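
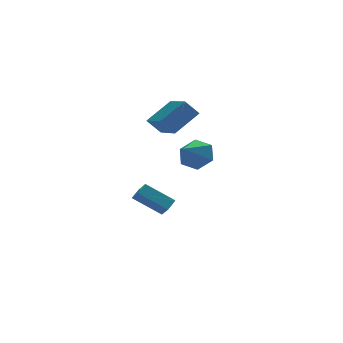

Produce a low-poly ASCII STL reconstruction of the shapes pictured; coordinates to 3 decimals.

solid 
facet normal -0.727 0.383 0.569
outer loop
vertex 1.099 1.598 -1.482
vertex 1.644 2.053 -1.092
vertex 0.984 2.221 -2.048
endloop
endfacet
facet normal -0.674 -0.561 -0.481
outer loop
vertex 2.336 1.507 -3.108
vertex 1.099 1.598 -1.482
vertex 0.984 2.221 -2.048
endloop
endfacet
facet normal -0.727 0.384 0.569
outer loop
vertex 0.984 2.221 -2.048
vertex 1.644 2.053 -1.092
vertex 1.529 2.676 -1.659
endloop
endfacet
facet normal -0.136 0.733 -0.667
outer loop
vertex 1.529 2.676 -1.659
vertex 2.336 1.507 -3.108
vertex 0.984 2.221 -2.048
endloop
endfacet
facet normal 0.135 -0.733 0.666
outer loop
vertex 1.099 1.598 -1.482
vertex 2.996 1.339 -2.152
vertex 1.644 2.053 -1.092
endloop
endfacet
facet normal -0.673 -0.562 -0.481
outer loop
vertex 2.451 0.884 -2.541
vertex 1.099 1.598 -1.482
vertex 2.336 1.507 -3.108
endloop
endfacet
facet normal 0.136 -0.733 0.667
outer loop
vertex 2.451 0.884 -2.541
vertex 2.996 1.339 -2.152
vertex 1.099 1.598 -1.482
endloop
endfacet
facet normal 0.673 0.562 0.481
outer loop
vertex 1.644 2.053 -1.092
vertex 2.996 1.339 -2.152
vertex 1.529 2.676 -1.659
endloop
endfacet
facet normal -0.135 0.733 -0.667
outer loop
vertex 2.881 1.962 -2.718
vertex 2.336 1.507 -3.108
vertex 1.529 2.676 -1.659
endloop
endfacet
facet normal 0.673 0.561 0.481
outer loop
vertex 1.529 2.676 -1.659
vertex 2.996 1.339 -2.152
vertex 2.881 1.962 -2.718
endloop
endfacet
facet normal 0.727 -0.384 -0.569
outer loop
vertex 2.881 1.962 -2.718
vertex 2.451 0.884 -2.541
vertex 2.336 1.507 -3.108
endloop
endfacet
facet normal 0.727 -0.383 -0.570
outer loop
vertex 2.996 1.339 -2.152
vertex 2.451 0.884 -2.541
vertex 2.881 1.962 -2.718
endloop
endfacet
facet normal -0.632 0.211 0.746
outer loop
vertex 3.046 0.052 5.081
vertex 3.005 2.083 4.473
vertex 1.659 -0.297 4.005
endloop
endfacet
facet normal 0.018 -0.958 0.287
outer loop
vertex 2.335 -0.523 3.207
vertex 3.046 0.052 5.081
vertex 1.659 -0.297 4.005
endloop
endfacet
facet normal -0.632 0.211 0.746
outer loop
vertex 1.659 -0.297 4.005
vertex 3.005 2.083 4.473
vertex 1.618 1.733 3.397
endloop
endfacet
facet normal -0.775 -0.196 -0.601
outer loop
vertex 1.618 1.733 3.397
vertex 2.335 -0.523 3.207
vertex 1.659 -0.297 4.005
endloop
endfacet
facet normal 0.775 0.196 0.601
outer loop
vertex 3.046 0.052 5.081
vertex 3.681 1.857 3.675
vertex 3.005 2.083 4.473
endloop
endfacet
facet normal 0.019 -0.958 0.287
outer loop
vertex 3.722 -0.173 4.283
vertex 3.046 0.052 5.081
vertex 2.335 -0.523 3.207
endloop
endfacet
facet normal 0.775 0.196 0.601
outer loop
vertex 3.722 -0.173 4.283
vertex 3.681 1.857 3.675
vertex 3.046 0.052 5.081
endloop
endfacet
facet normal -0.019 0.958 -0.287
outer loop
vertex 3.005 2.083 4.473
vertex 3.681 1.857 3.675
vertex 1.618 1.733 3.397
endloop
endfacet
facet normal -0.775 -0.196 -0.601
outer loop
vertex 2.294 1.508 2.599
vertex 2.335 -0.523 3.207
vertex 1.618 1.733 3.397
endloop
endfacet
facet normal -0.019 0.958 -0.286
outer loop
vertex 1.618 1.733 3.397
vertex 3.681 1.857 3.675
vertex 2.294 1.508 2.599
endloop
endfacet
facet normal 0.632 -0.211 -0.746
outer loop
vertex 2.294 1.508 2.599
vertex 3.722 -0.173 4.283
vertex 2.335 -0.523 3.207
endloop
endfacet
facet normal 0.632 -0.211 -0.746
outer loop
vertex 3.681 1.857 3.675
vertex 3.722 -0.173 4.283
vertex 2.294 1.508 2.599
endloop
endfacet
facet normal 0.620 0.599 -0.507
outer loop
vertex 3.139 -3.718 2.44
vertex 2.568 -2.979 2.614
vertex 3.269 -3.192 3.22
endloop
endfacet
facet normal 0.413 -0.786 0.461
outer loop
vertex 3.139 -3.718 2.44
vertex 3.269 -3.192 3.22
vertex 1.552 -3.961 3.446
endloop
endfacet
facet normal 0.620 0.599 -0.507
outer loop
vertex 3.269 -3.192 3.22
vertex 2.568 -2.979 2.614
vertex 2.698 -2.453 3.395
endloop
endfacet
facet normal 0.173 -0.098 0.980
outer loop
vertex 3.269 -3.192 3.22
vertex 2.698 -2.453 3.395
vertex 1.552 -3.961 3.446
endloop
endfacet
facet normal 0.621 0.599 -0.506
outer loop
vertex 2.698 -2.453 3.395
vertex 2.568 -2.979 2.614
vertex 1.998 -2.24 2.789
endloop
endfacet
facet normal -0.518 0.419 0.746
outer loop
vertex 2.698 -2.453 3.395
vertex 1.998 -2.24 2.789
vertex 1.552 -3.961 3.446
endloop
endfacet
facet normal 0.620 0.598 -0.507
outer loop
vertex 1.998 -2.24 2.789
vertex 2.568 -2.979 2.614
vertex 1.868 -2.766 2.009
endloop
endfacet
facet normal -0.969 0.249 -0.006
outer loop
vertex 1.998 -2.24 2.789
vertex 1.868 -2.766 2.009
vertex 1.552 -3.961 3.446
endloop
endfacet
facet normal 0.620 0.599 -0.507
outer loop
vertex 1.868 -2.766 2.009
vertex 2.568 -2.979 2.614
vertex 2.439 -3.505 1.834
endloop
endfacet
facet normal -0.729 -0.439 -0.525
outer loop
vertex 1.868 -2.766 2.009
vertex 2.439 -3.505 1.834
vertex 1.552 -3.961 3.446
endloop
endfacet
facet normal 0.621 0.599 -0.506
outer loop
vertex 2.439 -3.505 1.834
vertex 2.568 -2.979 2.614
vertex 3.139 -3.718 2.44
endloop
endfacet
facet normal -0.038 -0.956 -0.292
outer loop
vertex 2.439 -3.505 1.834
vertex 3.139 -3.718 2.44
vertex 1.552 -3.961 3.446
endloop
endfacet

endsolid


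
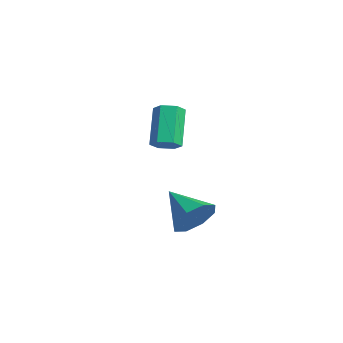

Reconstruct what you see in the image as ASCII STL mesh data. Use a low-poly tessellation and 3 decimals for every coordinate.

solid 
facet normal 0.884 0.117 -0.453
outer loop
vertex 2.395 0.838 1.174
vertex 1.952 1.489 0.478
vertex 2.416 1.605 1.413
endloop
endfacet
facet normal 0.006 -0.298 0.955
outer loop
vertex 2.395 0.838 1.174
vertex 2.416 1.605 1.413
vertex 0.308 1.271 1.322
endloop
endfacet
facet normal 0.884 0.118 -0.453
outer loop
vertex 2.416 1.605 1.413
vertex 1.952 1.489 0.478
vertex 2.165 2.304 1.105
endloop
endfacet
facet normal -0.099 0.371 0.923
outer loop
vertex 2.416 1.605 1.413
vertex 2.165 2.304 1.105
vertex 0.308 1.271 1.322
endloop
endfacet
facet normal 0.884 0.117 -0.453
outer loop
vertex 2.165 2.304 1.105
vertex 1.952 1.489 0.478
vertex 1.79 2.525 0.43
endloop
endfacet
facet normal -0.385 0.792 0.473
outer loop
vertex 2.165 2.304 1.105
vertex 1.79 2.525 0.43
vertex 0.308 1.271 1.322
endloop
endfacet
facet normal 0.883 0.117 -0.454
outer loop
vertex 1.79 2.525 0.43
vertex 1.952 1.489 0.478
vertex 1.509 2.139 -0.217
endloop
endfacet
facet normal -0.685 0.717 -0.130
outer loop
vertex 1.79 2.525 0.43
vertex 1.509 2.139 -0.217
vertex 0.308 1.271 1.322
endloop
endfacet
facet normal 0.883 0.117 -0.454
outer loop
vertex 1.509 2.139 -0.217
vertex 1.952 1.489 0.478
vertex 1.488 1.372 -0.456
endloop
endfacet
facet normal -0.823 0.189 -0.535
outer loop
vertex 1.509 2.139 -0.217
vertex 1.488 1.372 -0.456
vertex 0.308 1.271 1.322
endloop
endfacet
facet normal 0.884 0.116 -0.454
outer loop
vertex 1.488 1.372 -0.456
vertex 1.952 1.489 0.478
vertex 1.738 0.673 -0.148
endloop
endfacet
facet normal -0.719 -0.479 -0.504
outer loop
vertex 1.488 1.372 -0.456
vertex 1.738 0.673 -0.148
vertex 0.308 1.271 1.322
endloop
endfacet
facet normal 0.883 0.117 -0.454
outer loop
vertex 1.738 0.673 -0.148
vertex 1.952 1.489 0.478
vertex 2.114 0.452 0.527
endloop
endfacet
facet normal -0.432 -0.900 -0.054
outer loop
vertex 1.738 0.673 -0.148
vertex 2.114 0.452 0.527
vertex 0.308 1.271 1.322
endloop
endfacet
facet normal 0.884 0.117 -0.453
outer loop
vertex 2.114 0.452 0.527
vertex 1.952 1.489 0.478
vertex 2.395 0.838 1.174
endloop
endfacet
facet normal -0.132 -0.825 0.550
outer loop
vertex 2.114 0.452 0.527
vertex 2.395 0.838 1.174
vertex 0.308 1.271 1.322
endloop
endfacet
facet normal 0.532 -0.403 -0.744
outer loop
vertex -2.234 3.013 2.586
vertex -2.804 2.977 2.198
vertex -2.406 3.541 2.177
endloop
endfacet
facet normal 0.808 0.502 0.308
outer loop
vertex -2.234 3.013 2.586
vertex -2.406 3.541 2.177
vertex -3.327 3.839 4.111
endloop
endfacet
facet normal 0.808 0.502 0.308
outer loop
vertex -3.327 3.839 4.111
vertex -2.406 3.541 2.177
vertex -3.499 4.367 3.701
endloop
endfacet
facet normal -0.534 0.403 0.743
outer loop
vertex -3.327 3.839 4.111
vertex -3.499 4.367 3.701
vertex -3.896 3.803 3.722
endloop
endfacet
facet normal 0.533 -0.404 -0.744
outer loop
vertex -2.406 3.541 2.177
vertex -2.804 2.977 2.198
vertex -2.976 3.505 1.788
endloop
endfacet
facet normal 0.188 0.914 -0.360
outer loop
vertex -2.406 3.541 2.177
vertex -2.976 3.505 1.788
vertex -3.499 4.367 3.701
endloop
endfacet
facet normal 0.188 0.914 -0.360
outer loop
vertex -3.499 4.367 3.701
vertex -2.976 3.505 1.788
vertex -4.069 4.331 3.313
endloop
endfacet
facet normal -0.532 0.402 0.745
outer loop
vertex -3.499 4.367 3.701
vertex -4.069 4.331 3.313
vertex -3.896 3.803 3.722
endloop
endfacet
facet normal 0.534 -0.403 -0.743
outer loop
vertex -2.976 3.505 1.788
vertex -2.804 2.977 2.198
vertex -3.373 2.941 1.809
endloop
endfacet
facet normal -0.620 0.412 -0.668
outer loop
vertex -2.976 3.505 1.788
vertex -3.373 2.941 1.809
vertex -4.069 4.331 3.313
endloop
endfacet
facet normal -0.620 0.412 -0.668
outer loop
vertex -4.069 4.331 3.313
vertex -3.373 2.941 1.809
vertex -4.466 3.767 3.334
endloop
endfacet
facet normal -0.532 0.402 0.745
outer loop
vertex -4.069 4.331 3.313
vertex -4.466 3.767 3.334
vertex -3.896 3.803 3.722
endloop
endfacet
facet normal 0.534 -0.403 -0.743
outer loop
vertex -3.373 2.941 1.809
vertex -2.804 2.977 2.198
vertex -3.201 2.413 2.219
endloop
endfacet
facet normal -0.808 -0.502 -0.307
outer loop
vertex -3.373 2.941 1.809
vertex -3.201 2.413 2.219
vertex -4.466 3.767 3.334
endloop
endfacet
facet normal -0.808 -0.502 -0.308
outer loop
vertex -4.466 3.767 3.334
vertex -3.201 2.413 2.219
vertex -4.294 3.239 3.743
endloop
endfacet
facet normal -0.532 0.403 0.744
outer loop
vertex -4.466 3.767 3.334
vertex -4.294 3.239 3.743
vertex -3.896 3.803 3.722
endloop
endfacet
facet normal 0.532 -0.402 -0.745
outer loop
vertex -3.201 2.413 2.219
vertex -2.804 2.977 2.198
vertex -2.631 2.449 2.607
endloop
endfacet
facet normal -0.188 -0.914 0.361
outer loop
vertex -3.201 2.413 2.219
vertex -2.631 2.449 2.607
vertex -4.294 3.239 3.743
endloop
endfacet
facet normal -0.188 -0.914 0.360
outer loop
vertex -4.294 3.239 3.743
vertex -2.631 2.449 2.607
vertex -3.724 3.275 4.132
endloop
endfacet
facet normal -0.533 0.404 0.744
outer loop
vertex -4.294 3.239 3.743
vertex -3.724 3.275 4.132
vertex -3.896 3.803 3.722
endloop
endfacet
facet normal 0.532 -0.402 -0.745
outer loop
vertex -2.631 2.449 2.607
vertex -2.804 2.977 2.198
vertex -2.234 3.013 2.586
endloop
endfacet
facet normal 0.620 -0.412 0.668
outer loop
vertex -2.631 2.449 2.607
vertex -2.234 3.013 2.586
vertex -3.724 3.275 4.132
endloop
endfacet
facet normal 0.620 -0.412 0.668
outer loop
vertex -3.724 3.275 4.132
vertex -2.234 3.013 2.586
vertex -3.327 3.839 4.111
endloop
endfacet
facet normal -0.534 0.403 0.743
outer loop
vertex -3.724 3.275 4.132
vertex -3.327 3.839 4.111
vertex -3.896 3.803 3.722
endloop
endfacet

endsolid


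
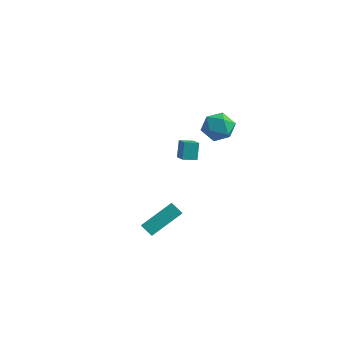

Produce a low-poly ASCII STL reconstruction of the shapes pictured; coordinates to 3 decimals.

solid 
facet normal -0.970 -0.100 0.223
outer loop
vertex -2.431 3.289 1.224
vertex -2.379 2.275 0.995
vertex -2.189 2.6 1.966
endloop
endfacet
facet normal -0.672 0.420 0.610
outer loop
vertex -2.431 3.289 1.224
vertex -2.189 2.6 1.966
vertex -1.676 3.504 1.908
endloop
endfacet
facet normal -0.400 0.903 0.158
outer loop
vertex -2.431 3.289 1.224
vertex -1.676 3.504 1.908
vertex -1.548 3.737 0.902
endloop
endfacet
facet normal -0.530 0.680 -0.507
outer loop
vertex -2.431 3.289 1.224
vertex -1.548 3.737 0.902
vertex -1.983 2.978 0.338
endloop
endfacet
facet normal -0.882 0.060 -0.467
outer loop
vertex -2.431 3.289 1.224
vertex -1.983 2.978 0.338
vertex -2.379 2.275 0.995
endloop
endfacet
facet normal -0.132 0.138 0.982
outer loop
vertex -1.676 3.504 1.908
vertex -2.189 2.6 1.966
vertex -1.157 2.622 2.102
endloop
endfacet
facet normal -0.614 -0.704 0.356
outer loop
vertex -2.189 2.6 1.966
vertex -2.379 2.275 0.995
vertex -1.592 1.863 1.538
endloop
endfacet
facet normal -0.472 -0.445 -0.761
outer loop
vertex -2.379 2.275 0.995
vertex -1.983 2.978 0.338
vertex -1.464 2.096 0.532
endloop
endfacet
facet normal 0.097 0.557 -0.825
outer loop
vertex -1.983 2.978 0.338
vertex -1.548 3.737 0.902
vertex -0.951 3.0 0.474
endloop
endfacet
facet normal 0.307 0.918 0.252
outer loop
vertex -1.548 3.737 0.902
vertex -1.676 3.504 1.908
vertex -0.761 3.325 1.445
endloop
endfacet
facet normal 0.530 -0.680 0.507
outer loop
vertex -0.709 2.311 1.216
vertex -1.157 2.622 2.102
vertex -1.592 1.863 1.538
endloop
endfacet
facet normal 0.400 -0.903 -0.158
outer loop
vertex -0.709 2.311 1.216
vertex -1.592 1.863 1.538
vertex -1.464 2.096 0.532
endloop
endfacet
facet normal 0.672 -0.420 -0.610
outer loop
vertex -0.709 2.311 1.216
vertex -1.464 2.096 0.532
vertex -0.951 3.0 0.474
endloop
endfacet
facet normal 0.970 0.100 -0.223
outer loop
vertex -0.709 2.311 1.216
vertex -0.951 3.0 0.474
vertex -0.761 3.325 1.445
endloop
endfacet
facet normal 0.882 -0.060 0.467
outer loop
vertex -0.709 2.311 1.216
vertex -0.761 3.325 1.445
vertex -1.157 2.622 2.102
endloop
endfacet
facet normal -0.097 -0.557 0.825
outer loop
vertex -1.592 1.863 1.538
vertex -1.157 2.622 2.102
vertex -2.189 2.6 1.966
endloop
endfacet
facet normal -0.307 -0.918 -0.252
outer loop
vertex -1.464 2.096 0.532
vertex -1.592 1.863 1.538
vertex -2.379 2.275 0.995
endloop
endfacet
facet normal 0.132 -0.138 -0.982
outer loop
vertex -0.951 3.0 0.474
vertex -1.464 2.096 0.532
vertex -1.983 2.978 0.338
endloop
endfacet
facet normal 0.614 0.704 -0.356
outer loop
vertex -0.761 3.325 1.445
vertex -0.951 3.0 0.474
vertex -1.548 3.737 0.902
endloop
endfacet
facet normal 0.472 0.445 0.761
outer loop
vertex -1.157 2.622 2.102
vertex -0.761 3.325 1.445
vertex -1.676 3.504 1.908
endloop
endfacet
facet normal -0.812 0.097 0.575
outer loop
vertex -2.288 -4.439 -2.169
vertex -1.354 -2.823 -1.122
vertex -2.745 -3.673 -2.943
endloop
endfacet
facet normal -0.437 -0.755 -0.489
outer loop
vertex -2.046 -3.757 -3.438
vertex -2.288 -4.439 -2.169
vertex -2.745 -3.673 -2.943
endloop
endfacet
facet normal -0.812 0.098 0.575
outer loop
vertex -2.745 -3.673 -2.943
vertex -1.354 -2.823 -1.122
vertex -1.81 -2.058 -1.896
endloop
endfacet
facet normal -0.386 0.649 -0.656
outer loop
vertex -1.81 -2.058 -1.896
vertex -2.046 -3.757 -3.438
vertex -2.745 -3.673 -2.943
endloop
endfacet
facet normal 0.387 -0.648 0.656
outer loop
vertex -2.288 -4.439 -2.169
vertex -0.655 -2.907 -1.617
vertex -1.354 -2.823 -1.122
endloop
endfacet
facet normal -0.437 -0.755 -0.489
outer loop
vertex -1.59 -4.522 -2.664
vertex -2.288 -4.439 -2.169
vertex -2.046 -3.757 -3.438
endloop
endfacet
facet normal 0.387 -0.649 0.655
outer loop
vertex -1.59 -4.522 -2.664
vertex -0.655 -2.907 -1.617
vertex -2.288 -4.439 -2.169
endloop
endfacet
facet normal 0.437 0.755 0.489
outer loop
vertex -1.354 -2.823 -1.122
vertex -0.655 -2.907 -1.617
vertex -1.81 -2.058 -1.896
endloop
endfacet
facet normal -0.388 0.648 -0.655
outer loop
vertex -1.112 -2.141 -2.391
vertex -2.046 -3.757 -3.438
vertex -1.81 -2.058 -1.896
endloop
endfacet
facet normal 0.437 0.755 0.489
outer loop
vertex -1.81 -2.058 -1.896
vertex -0.655 -2.907 -1.617
vertex -1.112 -2.141 -2.391
endloop
endfacet
facet normal 0.813 -0.097 -0.575
outer loop
vertex -1.112 -2.141 -2.391
vertex -1.59 -4.522 -2.664
vertex -2.046 -3.757 -3.438
endloop
endfacet
facet normal 0.812 -0.097 -0.575
outer loop
vertex -0.655 -2.907 -1.617
vertex -1.59 -4.522 -2.664
vertex -1.112 -2.141 -2.391
endloop
endfacet
facet normal -0.710 -0.664 0.233
outer loop
vertex -4.017 3.428 -1.458
vertex -4.675 3.982 -1.884
vertex -3.83 2.873 -2.471
endloop
endfacet
facet normal 0.686 -0.577 0.443
outer loop
vertex -3.205 3.458 -2.676
vertex -4.017 3.428 -1.458
vertex -3.83 2.873 -2.471
endloop
endfacet
facet normal -0.711 -0.664 0.232
outer loop
vertex -3.83 2.873 -2.471
vertex -4.675 3.982 -1.884
vertex -4.488 3.428 -2.897
endloop
endfacet
facet normal 0.160 -0.474 -0.866
outer loop
vertex -4.488 3.428 -2.897
vertex -3.205 3.458 -2.676
vertex -3.83 2.873 -2.471
endloop
endfacet
facet normal -0.161 0.475 0.865
outer loop
vertex -4.017 3.428 -1.458
vertex -4.05 4.567 -2.089
vertex -4.675 3.982 -1.884
endloop
endfacet
facet normal 0.685 -0.578 0.443
outer loop
vertex -3.392 4.012 -1.663
vertex -4.017 3.428 -1.458
vertex -3.205 3.458 -2.676
endloop
endfacet
facet normal -0.160 0.475 0.865
outer loop
vertex -3.392 4.012 -1.663
vertex -4.05 4.567 -2.089
vertex -4.017 3.428 -1.458
endloop
endfacet
facet normal -0.686 0.578 -0.443
outer loop
vertex -4.675 3.982 -1.884
vertex -4.05 4.567 -2.089
vertex -4.488 3.428 -2.897
endloop
endfacet
facet normal 0.160 -0.475 -0.865
outer loop
vertex -3.863 4.012 -3.102
vertex -3.205 3.458 -2.676
vertex -4.488 3.428 -2.897
endloop
endfacet
facet normal -0.685 0.578 -0.443
outer loop
vertex -4.488 3.428 -2.897
vertex -4.05 4.567 -2.089
vertex -3.863 4.012 -3.102
endloop
endfacet
facet normal 0.710 0.665 -0.232
outer loop
vertex -3.863 4.012 -3.102
vertex -3.392 4.012 -1.663
vertex -3.205 3.458 -2.676
endloop
endfacet
facet normal 0.711 0.664 -0.233
outer loop
vertex -4.05 4.567 -2.089
vertex -3.392 4.012 -1.663
vertex -3.863 4.012 -3.102
endloop
endfacet

endsolid


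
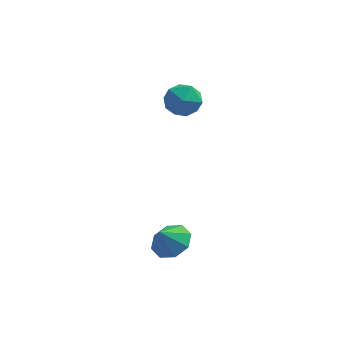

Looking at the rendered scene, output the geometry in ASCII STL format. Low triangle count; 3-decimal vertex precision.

solid 
facet normal -0.788 0.408 0.461
outer loop
vertex 1.761 3.862 2.18
vertex 2.059 3.46 3.044
vertex 2.376 4.37 2.781
endloop
endfacet
facet normal -0.581 0.809 -0.090
outer loop
vertex 1.761 3.862 2.18
vertex 2.376 4.37 2.781
vertex 2.53 4.371 1.794
endloop
endfacet
facet normal -0.611 0.407 -0.679
outer loop
vertex 1.761 3.862 2.18
vertex 2.53 4.371 1.794
vertex 2.308 3.46 1.447
endloop
endfacet
facet normal -0.837 -0.242 -0.492
outer loop
vertex 1.761 3.862 2.18
vertex 2.308 3.46 1.447
vertex 2.017 2.898 2.219
endloop
endfacet
facet normal -0.946 -0.243 0.213
outer loop
vertex 1.761 3.862 2.18
vertex 2.017 2.898 2.219
vertex 2.059 3.46 3.044
endloop
endfacet
facet normal 0.101 0.995 0.017
outer loop
vertex 2.53 4.371 1.794
vertex 2.376 4.37 2.781
vertex 3.303 4.282 2.421
endloop
endfacet
facet normal -0.236 0.345 0.908
outer loop
vertex 2.376 4.37 2.781
vertex 2.059 3.46 3.044
vertex 3.012 3.72 3.193
endloop
endfacet
facet normal -0.493 -0.707 0.507
outer loop
vertex 2.059 3.46 3.044
vertex 2.017 2.898 2.219
vertex 2.79 2.809 2.846
endloop
endfacet
facet normal -0.313 -0.708 -0.633
outer loop
vertex 2.017 2.898 2.219
vertex 2.308 3.46 1.447
vertex 2.944 2.81 1.859
endloop
endfacet
facet normal 0.053 0.344 -0.937
outer loop
vertex 2.308 3.46 1.447
vertex 2.53 4.371 1.794
vertex 3.261 3.72 1.596
endloop
endfacet
facet normal 0.837 0.242 0.492
outer loop
vertex 3.559 3.318 2.46
vertex 3.303 4.282 2.421
vertex 3.012 3.72 3.193
endloop
endfacet
facet normal 0.611 -0.407 0.679
outer loop
vertex 3.559 3.318 2.46
vertex 3.012 3.72 3.193
vertex 2.79 2.809 2.846
endloop
endfacet
facet normal 0.581 -0.809 0.090
outer loop
vertex 3.559 3.318 2.46
vertex 2.79 2.809 2.846
vertex 2.944 2.81 1.859
endloop
endfacet
facet normal 0.788 -0.408 -0.461
outer loop
vertex 3.559 3.318 2.46
vertex 2.944 2.81 1.859
vertex 3.261 3.72 1.596
endloop
endfacet
facet normal 0.946 0.243 -0.213
outer loop
vertex 3.559 3.318 2.46
vertex 3.261 3.72 1.596
vertex 3.303 4.282 2.421
endloop
endfacet
facet normal 0.313 0.708 0.633
outer loop
vertex 3.012 3.72 3.193
vertex 3.303 4.282 2.421
vertex 2.376 4.37 2.781
endloop
endfacet
facet normal -0.053 -0.344 0.937
outer loop
vertex 2.79 2.809 2.846
vertex 3.012 3.72 3.193
vertex 2.059 3.46 3.044
endloop
endfacet
facet normal -0.101 -0.995 -0.017
outer loop
vertex 2.944 2.81 1.859
vertex 2.79 2.809 2.846
vertex 2.017 2.898 2.219
endloop
endfacet
facet normal 0.236 -0.345 -0.908
outer loop
vertex 3.261 3.72 1.596
vertex 2.944 2.81 1.859
vertex 2.308 3.46 1.447
endloop
endfacet
facet normal 0.493 0.707 -0.507
outer loop
vertex 3.303 4.282 2.421
vertex 3.261 3.72 1.596
vertex 2.53 4.371 1.794
endloop
endfacet
facet normal 0.372 0.404 -0.836
outer loop
vertex 3.93 -1.712 -2.225
vertex 3.113 -1.89 -2.675
vertex 3.457 -1.163 -2.17
endloop
endfacet
facet normal 0.282 0.148 0.948
outer loop
vertex 3.93 -1.712 -2.225
vertex 3.457 -1.163 -2.17
vertex 2.707 -2.33 -1.765
endloop
endfacet
facet normal 0.373 0.404 -0.835
outer loop
vertex 3.457 -1.163 -2.17
vertex 3.113 -1.89 -2.675
vertex 2.783 -1.039 -2.411
endloop
endfacet
facet normal -0.227 0.446 0.865
outer loop
vertex 3.457 -1.163 -2.17
vertex 2.783 -1.039 -2.411
vertex 2.707 -2.33 -1.765
endloop
endfacet
facet normal 0.373 0.404 -0.835
outer loop
vertex 2.783 -1.039 -2.411
vertex 3.113 -1.89 -2.675
vertex 2.302 -1.414 -2.807
endloop
endfacet
facet normal -0.741 0.335 0.582
outer loop
vertex 2.783 -1.039 -2.411
vertex 2.302 -1.414 -2.807
vertex 2.707 -2.33 -1.765
endloop
endfacet
facet normal 0.373 0.404 -0.835
outer loop
vertex 2.302 -1.414 -2.807
vertex 3.113 -1.89 -2.675
vertex 2.296 -2.068 -3.126
endloop
endfacet
facet normal -0.956 -0.121 0.266
outer loop
vertex 2.302 -1.414 -2.807
vertex 2.296 -2.068 -3.126
vertex 2.707 -2.33 -1.765
endloop
endfacet
facet normal 0.373 0.404 -0.835
outer loop
vertex 2.296 -2.068 -3.126
vertex 3.113 -1.89 -2.675
vertex 2.769 -2.617 -3.18
endloop
endfacet
facet normal -0.749 -0.655 0.100
outer loop
vertex 2.296 -2.068 -3.126
vertex 2.769 -2.617 -3.18
vertex 2.707 -2.33 -1.765
endloop
endfacet
facet normal 0.373 0.404 -0.835
outer loop
vertex 2.769 -2.617 -3.18
vertex 3.113 -1.89 -2.675
vertex 3.443 -2.741 -2.939
endloop
endfacet
facet normal -0.241 -0.953 0.183
outer loop
vertex 2.769 -2.617 -3.18
vertex 3.443 -2.741 -2.939
vertex 2.707 -2.33 -1.765
endloop
endfacet
facet normal 0.372 0.404 -0.836
outer loop
vertex 3.443 -2.741 -2.939
vertex 3.113 -1.89 -2.675
vertex 3.925 -2.366 -2.543
endloop
endfacet
facet normal 0.273 -0.842 0.466
outer loop
vertex 3.443 -2.741 -2.939
vertex 3.925 -2.366 -2.543
vertex 2.707 -2.33 -1.765
endloop
endfacet
facet normal 0.372 0.404 -0.836
outer loop
vertex 3.925 -2.366 -2.543
vertex 3.113 -1.89 -2.675
vertex 3.93 -1.712 -2.225
endloop
endfacet
facet normal 0.489 -0.384 0.783
outer loop
vertex 3.925 -2.366 -2.543
vertex 3.93 -1.712 -2.225
vertex 2.707 -2.33 -1.765
endloop
endfacet

endsolid


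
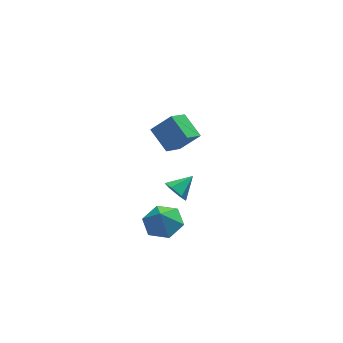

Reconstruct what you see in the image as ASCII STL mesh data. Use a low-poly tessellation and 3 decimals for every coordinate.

solid 
facet normal -0.828 -0.356 -0.434
outer loop
vertex -0.672 -4.525 1.624
vertex -1.063 -4.051 1.981
vertex -0.8 -3.885 1.343
endloop
endfacet
facet normal 0.844 -0.065 -0.532
outer loop
vertex -0.672 -4.525 1.624
vertex -0.8 -3.885 1.343
vertex -0.037 -3.609 2.519
endloop
endfacet
facet normal -0.827 -0.357 -0.434
outer loop
vertex -0.8 -3.885 1.343
vertex -1.063 -4.051 1.981
vertex -1.191 -3.412 1.699
endloop
endfacet
facet normal 0.466 0.745 -0.477
outer loop
vertex -0.8 -3.885 1.343
vertex -1.191 -3.412 1.699
vertex -0.037 -3.609 2.519
endloop
endfacet
facet normal -0.827 -0.357 -0.434
outer loop
vertex -1.191 -3.412 1.699
vertex -1.063 -4.051 1.981
vertex -1.454 -3.578 2.337
endloop
endfacet
facet normal -0.011 0.969 0.248
outer loop
vertex -1.191 -3.412 1.699
vertex -1.454 -3.578 2.337
vertex -0.037 -3.609 2.519
endloop
endfacet
facet normal -0.827 -0.357 -0.434
outer loop
vertex -1.454 -3.578 2.337
vertex -1.063 -4.051 1.981
vertex -1.326 -4.217 2.619
endloop
endfacet
facet normal -0.109 0.383 0.917
outer loop
vertex -1.454 -3.578 2.337
vertex -1.326 -4.217 2.619
vertex -0.037 -3.609 2.519
endloop
endfacet
facet normal -0.827 -0.357 -0.434
outer loop
vertex -1.326 -4.217 2.619
vertex -1.063 -4.051 1.981
vertex -0.935 -4.69 2.263
endloop
endfacet
facet normal 0.269 -0.428 0.863
outer loop
vertex -1.326 -4.217 2.619
vertex -0.935 -4.69 2.263
vertex -0.037 -3.609 2.519
endloop
endfacet
facet normal -0.828 -0.357 -0.433
outer loop
vertex -0.935 -4.69 2.263
vertex -1.063 -4.051 1.981
vertex -0.672 -4.525 1.624
endloop
endfacet
facet normal 0.745 -0.652 0.138
outer loop
vertex -0.935 -4.69 2.263
vertex -0.672 -4.525 1.624
vertex -0.037 -3.609 2.519
endloop
endfacet
facet normal -0.594 -0.536 0.600
outer loop
vertex 0.79 2.754 0.946
vertex -0.301 2.889 -0.015
vertex 1.259 1.428 0.226
endloop
endfacet
facet normal 0.747 -0.093 0.658
outer loop
vertex 2.281 2.351 -0.805
vertex 0.79 2.754 0.946
vertex 1.259 1.428 0.226
endloop
endfacet
facet normal -0.595 -0.536 0.599
outer loop
vertex 1.259 1.428 0.226
vertex -0.301 2.889 -0.015
vertex 0.168 1.564 -0.735
endloop
endfacet
facet normal 0.297 -0.839 -0.456
outer loop
vertex 0.168 1.564 -0.735
vertex 2.281 2.351 -0.805
vertex 1.259 1.428 0.226
endloop
endfacet
facet normal -0.298 0.839 0.456
outer loop
vertex 0.79 2.754 0.946
vertex 0.721 3.812 -1.046
vertex -0.301 2.889 -0.015
endloop
endfacet
facet normal 0.747 -0.093 0.658
outer loop
vertex 1.812 3.676 -0.085
vertex 0.79 2.754 0.946
vertex 2.281 2.351 -0.805
endloop
endfacet
facet normal -0.297 0.839 0.456
outer loop
vertex 1.812 3.676 -0.085
vertex 0.721 3.812 -1.046
vertex 0.79 2.754 0.946
endloop
endfacet
facet normal -0.747 0.093 -0.658
outer loop
vertex -0.301 2.889 -0.015
vertex 0.721 3.812 -1.046
vertex 0.168 1.564 -0.735
endloop
endfacet
facet normal 0.297 -0.839 -0.456
outer loop
vertex 1.19 2.486 -1.766
vertex 2.281 2.351 -0.805
vertex 0.168 1.564 -0.735
endloop
endfacet
facet normal -0.747 0.093 -0.658
outer loop
vertex 0.168 1.564 -0.735
vertex 0.721 3.812 -1.046
vertex 1.19 2.486 -1.766
endloop
endfacet
facet normal 0.594 0.536 -0.599
outer loop
vertex 1.19 2.486 -1.766
vertex 1.812 3.676 -0.085
vertex 2.281 2.351 -0.805
endloop
endfacet
facet normal 0.595 0.536 -0.599
outer loop
vertex 0.721 3.812 -1.046
vertex 1.812 3.676 -0.085
vertex 1.19 2.486 -1.766
endloop
endfacet
facet normal 0.196 0.227 -0.954
outer loop
vertex -0.264 -2.933 -2.319
vertex -1.192 -2.365 -2.375
vertex -0.27 -1.873 -2.068
endloop
endfacet
facet normal 0.617 -0.178 0.767
outer loop
vertex -0.264 -2.933 -2.319
vertex -0.27 -1.873 -2.068
vertex -1.408 -2.615 -1.325
endloop
endfacet
facet normal 0.196 0.227 -0.954
outer loop
vertex -0.27 -1.873 -2.068
vertex -1.192 -2.365 -2.375
vertex -1.198 -1.305 -2.124
endloop
endfacet
facet normal 0.241 0.477 0.845
outer loop
vertex -0.27 -1.873 -2.068
vertex -1.198 -1.305 -2.124
vertex -1.408 -2.615 -1.325
endloop
endfacet
facet normal 0.195 0.227 -0.954
outer loop
vertex -1.198 -1.305 -2.124
vertex -1.192 -2.365 -2.375
vertex -2.121 -1.797 -2.43
endloop
endfacet
facet normal -0.503 0.507 0.700
outer loop
vertex -1.198 -1.305 -2.124
vertex -2.121 -1.797 -2.43
vertex -1.408 -2.615 -1.325
endloop
endfacet
facet normal 0.195 0.227 -0.954
outer loop
vertex -2.121 -1.797 -2.43
vertex -1.192 -2.365 -2.375
vertex -2.115 -2.858 -2.681
endloop
endfacet
facet normal -0.872 -0.117 0.476
outer loop
vertex -2.121 -1.797 -2.43
vertex -2.115 -2.858 -2.681
vertex -1.408 -2.615 -1.325
endloop
endfacet
facet normal 0.195 0.227 -0.954
outer loop
vertex -2.115 -2.858 -2.681
vertex -1.192 -2.365 -2.375
vertex -1.186 -3.426 -2.626
endloop
endfacet
facet normal -0.496 -0.772 0.397
outer loop
vertex -2.115 -2.858 -2.681
vertex -1.186 -3.426 -2.626
vertex -1.408 -2.615 -1.325
endloop
endfacet
facet normal 0.196 0.227 -0.954
outer loop
vertex -1.186 -3.426 -2.626
vertex -1.192 -2.365 -2.375
vertex -0.264 -2.933 -2.319
endloop
endfacet
facet normal 0.248 -0.802 0.543
outer loop
vertex -1.186 -3.426 -2.626
vertex -0.264 -2.933 -2.319
vertex -1.408 -2.615 -1.325
endloop
endfacet

endsolid


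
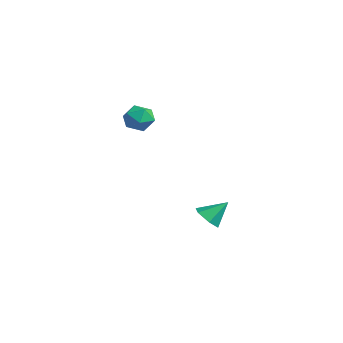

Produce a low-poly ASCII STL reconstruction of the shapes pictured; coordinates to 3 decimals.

solid 
facet normal 0.080 -0.325 0.942
outer loop
vertex -0.224 0.494 4.113
vertex -1.023 0.364 4.136
vertex -0.524 -0.224 3.891
endloop
endfacet
facet normal 0.677 -0.460 0.574
outer loop
vertex -0.224 0.494 4.113
vertex -0.524 -0.224 3.891
vertex 0.072 0.116 3.461
endloop
endfacet
facet normal 0.930 0.161 0.329
outer loop
vertex -0.224 0.494 4.113
vertex 0.072 0.116 3.461
vertex -0.059 0.915 3.441
endloop
endfacet
facet normal 0.490 0.680 0.546
outer loop
vertex -0.224 0.494 4.113
vertex -0.059 0.915 3.441
vertex -0.736 1.068 3.858
endloop
endfacet
facet normal -0.035 0.379 0.925
outer loop
vertex -0.224 0.494 4.113
vertex -0.736 1.068 3.858
vertex -1.023 0.364 4.136
endloop
endfacet
facet normal 0.503 -0.864 0.013
outer loop
vertex 0.072 0.116 3.461
vertex -0.524 -0.224 3.891
vertex -0.544 -0.248 3.082
endloop
endfacet
facet normal -0.462 -0.645 0.609
outer loop
vertex -0.524 -0.224 3.891
vertex -1.023 0.364 4.136
vertex -1.221 -0.095 3.499
endloop
endfacet
facet normal -0.648 0.493 0.580
outer loop
vertex -1.023 0.364 4.136
vertex -0.736 1.068 3.858
vertex -1.352 0.704 3.479
endloop
endfacet
facet normal 0.200 0.979 -0.034
outer loop
vertex -0.736 1.068 3.858
vertex -0.059 0.915 3.441
vertex -0.756 1.044 3.049
endloop
endfacet
facet normal 0.912 0.140 -0.384
outer loop
vertex -0.059 0.915 3.441
vertex 0.072 0.116 3.461
vertex -0.257 0.456 2.804
endloop
endfacet
facet normal -0.490 -0.680 -0.546
outer loop
vertex -1.056 0.326 2.827
vertex -0.544 -0.248 3.082
vertex -1.221 -0.095 3.499
endloop
endfacet
facet normal -0.930 -0.161 -0.329
outer loop
vertex -1.056 0.326 2.827
vertex -1.221 -0.095 3.499
vertex -1.352 0.704 3.479
endloop
endfacet
facet normal -0.677 0.460 -0.574
outer loop
vertex -1.056 0.326 2.827
vertex -1.352 0.704 3.479
vertex -0.756 1.044 3.049
endloop
endfacet
facet normal -0.080 0.325 -0.942
outer loop
vertex -1.056 0.326 2.827
vertex -0.756 1.044 3.049
vertex -0.257 0.456 2.804
endloop
endfacet
facet normal 0.035 -0.379 -0.925
outer loop
vertex -1.056 0.326 2.827
vertex -0.257 0.456 2.804
vertex -0.544 -0.248 3.082
endloop
endfacet
facet normal -0.200 -0.979 0.034
outer loop
vertex -1.221 -0.095 3.499
vertex -0.544 -0.248 3.082
vertex -0.524 -0.224 3.891
endloop
endfacet
facet normal -0.912 -0.140 0.384
outer loop
vertex -1.352 0.704 3.479
vertex -1.221 -0.095 3.499
vertex -1.023 0.364 4.136
endloop
endfacet
facet normal -0.503 0.864 -0.013
outer loop
vertex -0.756 1.044 3.049
vertex -1.352 0.704 3.479
vertex -0.736 1.068 3.858
endloop
endfacet
facet normal 0.462 0.645 -0.609
outer loop
vertex -0.257 0.456 2.804
vertex -0.756 1.044 3.049
vertex -0.059 0.915 3.441
endloop
endfacet
facet normal 0.648 -0.493 -0.580
outer loop
vertex -0.544 -0.248 3.082
vertex -0.257 0.456 2.804
vertex 0.072 0.116 3.461
endloop
endfacet
facet normal -0.198 -0.702 -0.684
outer loop
vertex 1.054 3.033 -2.766
vertex 0.338 3.283 -2.815
vertex 0.873 3.574 -3.269
endloop
endfacet
facet normal 0.940 0.339 0.027
outer loop
vertex 1.054 3.033 -2.766
vertex 0.873 3.574 -3.269
vertex 0.602 4.217 -1.905
endloop
endfacet
facet normal -0.199 -0.702 -0.684
outer loop
vertex 0.873 3.574 -3.269
vertex 0.338 3.283 -2.815
vertex 0.157 3.824 -3.317
endloop
endfacet
facet normal 0.330 0.878 -0.348
outer loop
vertex 0.873 3.574 -3.269
vertex 0.157 3.824 -3.317
vertex 0.602 4.217 -1.905
endloop
endfacet
facet normal -0.199 -0.702 -0.684
outer loop
vertex 0.157 3.824 -3.317
vertex 0.338 3.283 -2.815
vertex -0.378 3.533 -2.863
endloop
endfacet
facet normal -0.523 0.849 -0.072
outer loop
vertex 0.157 3.824 -3.317
vertex -0.378 3.533 -2.863
vertex 0.602 4.217 -1.905
endloop
endfacet
facet normal -0.199 -0.702 -0.684
outer loop
vertex -0.378 3.533 -2.863
vertex 0.338 3.283 -2.815
vertex -0.198 2.993 -2.361
endloop
endfacet
facet normal -0.764 0.284 0.579
outer loop
vertex -0.378 3.533 -2.863
vertex -0.198 2.993 -2.361
vertex 0.602 4.217 -1.905
endloop
endfacet
facet normal -0.199 -0.702 -0.684
outer loop
vertex -0.198 2.993 -2.361
vertex 0.338 3.283 -2.815
vertex 0.518 2.742 -2.312
endloop
endfacet
facet normal -0.155 -0.255 0.955
outer loop
vertex -0.198 2.993 -2.361
vertex 0.518 2.742 -2.312
vertex 0.602 4.217 -1.905
endloop
endfacet
facet normal -0.198 -0.702 -0.684
outer loop
vertex 0.518 2.742 -2.312
vertex 0.338 3.283 -2.815
vertex 1.054 3.033 -2.766
endloop
endfacet
facet normal 0.698 -0.227 0.679
outer loop
vertex 0.518 2.742 -2.312
vertex 1.054 3.033 -2.766
vertex 0.602 4.217 -1.905
endloop
endfacet

endsolid


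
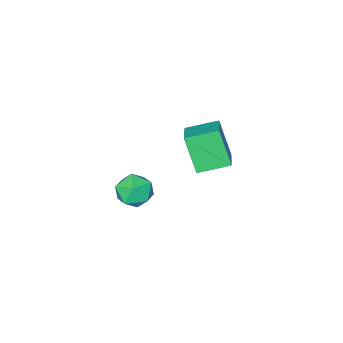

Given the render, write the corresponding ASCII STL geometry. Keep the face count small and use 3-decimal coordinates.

solid 
facet normal -0.599 -0.705 -0.380
outer loop
vertex -1.409 -0.445 1.884
vertex -2.714 0.433 2.312
vertex -1.369 0.501 0.066
endloop
endfacet
facet normal 0.800 -0.539 -0.263
outer loop
vertex -0.326 1.727 0.728
vertex -1.409 -0.445 1.884
vertex -1.369 0.501 0.066
endloop
endfacet
facet normal -0.600 -0.704 -0.380
outer loop
vertex -1.369 0.501 0.066
vertex -2.714 0.433 2.312
vertex -2.673 1.38 0.494
endloop
endfacet
facet normal 0.020 0.462 -0.887
outer loop
vertex -2.673 1.38 0.494
vertex -0.326 1.727 0.728
vertex -1.369 0.501 0.066
endloop
endfacet
facet normal -0.020 -0.462 0.887
outer loop
vertex -1.409 -0.445 1.884
vertex -1.671 1.659 2.974
vertex -2.714 0.433 2.312
endloop
endfacet
facet normal 0.800 -0.539 -0.263
outer loop
vertex -0.367 0.78 2.546
vertex -1.409 -0.445 1.884
vertex -0.326 1.727 0.728
endloop
endfacet
facet normal -0.020 -0.462 0.887
outer loop
vertex -0.367 0.78 2.546
vertex -1.671 1.659 2.974
vertex -1.409 -0.445 1.884
endloop
endfacet
facet normal -0.800 0.539 0.263
outer loop
vertex -2.714 0.433 2.312
vertex -1.671 1.659 2.974
vertex -2.673 1.38 0.494
endloop
endfacet
facet normal 0.020 0.462 -0.887
outer loop
vertex -1.631 2.605 1.156
vertex -0.326 1.727 0.728
vertex -2.673 1.38 0.494
endloop
endfacet
facet normal -0.800 0.539 0.263
outer loop
vertex -2.673 1.38 0.494
vertex -1.671 1.659 2.974
vertex -1.631 2.605 1.156
endloop
endfacet
facet normal 0.599 0.705 0.381
outer loop
vertex -1.631 2.605 1.156
vertex -0.367 0.78 2.546
vertex -0.326 1.727 0.728
endloop
endfacet
facet normal 0.600 0.704 0.380
outer loop
vertex -1.671 1.659 2.974
vertex -0.367 0.78 2.546
vertex -1.631 2.605 1.156
endloop
endfacet
facet normal -0.582 0.812 0.044
outer loop
vertex -0.31 -1.863 -3.935
vertex -1.14 -2.439 -4.296
vertex -0.957 -2.365 -3.242
endloop
endfacet
facet normal -0.071 0.838 0.541
outer loop
vertex -0.31 -1.863 -3.935
vertex -0.957 -2.365 -3.242
vertex 0.105 -2.374 -3.089
endloop
endfacet
facet normal 0.561 0.801 0.209
outer loop
vertex -0.31 -1.863 -3.935
vertex 0.105 -2.374 -3.089
vertex 0.577 -2.454 -4.048
endloop
endfacet
facet normal 0.438 0.752 -0.492
outer loop
vertex -0.31 -1.863 -3.935
vertex 0.577 -2.454 -4.048
vertex -0.192 -2.494 -4.794
endloop
endfacet
facet normal -0.268 0.759 -0.594
outer loop
vertex -0.31 -1.863 -3.935
vertex -0.192 -2.494 -4.794
vertex -1.14 -2.439 -4.296
endloop
endfacet
facet normal -0.135 0.262 0.956
outer loop
vertex 0.105 -2.374 -3.089
vertex -0.957 -2.365 -3.242
vertex -0.468 -3.266 -2.926
endloop
endfacet
facet normal -0.964 0.217 0.152
outer loop
vertex -0.957 -2.365 -3.242
vertex -1.14 -2.439 -4.296
vertex -1.237 -3.306 -3.672
endloop
endfacet
facet normal -0.455 0.131 -0.881
outer loop
vertex -1.14 -2.439 -4.296
vertex -0.192 -2.494 -4.794
vertex -0.765 -3.386 -4.631
endloop
endfacet
facet normal 0.688 0.122 -0.716
outer loop
vertex -0.192 -2.494 -4.794
vertex 0.577 -2.454 -4.048
vertex 0.297 -3.395 -4.478
endloop
endfacet
facet normal 0.885 0.202 0.419
outer loop
vertex 0.577 -2.454 -4.048
vertex 0.105 -2.374 -3.089
vertex 0.48 -3.321 -3.424
endloop
endfacet
facet normal -0.438 -0.752 0.492
outer loop
vertex -0.35 -3.897 -3.785
vertex -0.468 -3.266 -2.926
vertex -1.237 -3.306 -3.672
endloop
endfacet
facet normal -0.561 -0.801 -0.209
outer loop
vertex -0.35 -3.897 -3.785
vertex -1.237 -3.306 -3.672
vertex -0.765 -3.386 -4.631
endloop
endfacet
facet normal 0.071 -0.838 -0.541
outer loop
vertex -0.35 -3.897 -3.785
vertex -0.765 -3.386 -4.631
vertex 0.297 -3.395 -4.478
endloop
endfacet
facet normal 0.582 -0.812 -0.044
outer loop
vertex -0.35 -3.897 -3.785
vertex 0.297 -3.395 -4.478
vertex 0.48 -3.321 -3.424
endloop
endfacet
facet normal 0.268 -0.759 0.594
outer loop
vertex -0.35 -3.897 -3.785
vertex 0.48 -3.321 -3.424
vertex -0.468 -3.266 -2.926
endloop
endfacet
facet normal -0.688 -0.122 0.716
outer loop
vertex -1.237 -3.306 -3.672
vertex -0.468 -3.266 -2.926
vertex -0.957 -2.365 -3.242
endloop
endfacet
facet normal -0.885 -0.202 -0.419
outer loop
vertex -0.765 -3.386 -4.631
vertex -1.237 -3.306 -3.672
vertex -1.14 -2.439 -4.296
endloop
endfacet
facet normal 0.135 -0.262 -0.956
outer loop
vertex 0.297 -3.395 -4.478
vertex -0.765 -3.386 -4.631
vertex -0.192 -2.494 -4.794
endloop
endfacet
facet normal 0.964 -0.217 -0.152
outer loop
vertex 0.48 -3.321 -3.424
vertex 0.297 -3.395 -4.478
vertex 0.577 -2.454 -4.048
endloop
endfacet
facet normal 0.455 -0.131 0.881
outer loop
vertex -0.468 -3.266 -2.926
vertex 0.48 -3.321 -3.424
vertex 0.105 -2.374 -3.089
endloop
endfacet

endsolid


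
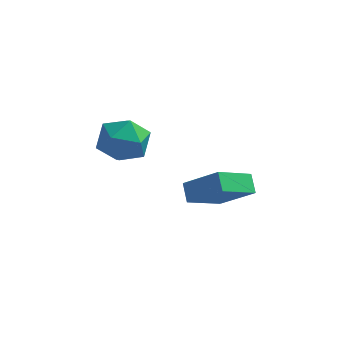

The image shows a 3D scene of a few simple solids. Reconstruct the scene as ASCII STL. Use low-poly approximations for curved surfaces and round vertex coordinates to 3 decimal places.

solid 
facet normal -0.768 0.153 -0.621
outer loop
vertex 0.367 -2.621 2.547
vertex 1.361 -1.306 1.642
vertex 0.699 -3.263 1.978
endloop
endfacet
facet normal -0.528 -0.700 0.481
outer loop
vertex 2.159 -3.554 3.158
vertex 0.367 -2.621 2.547
vertex 0.699 -3.263 1.978
endloop
endfacet
facet normal -0.769 0.154 -0.621
outer loop
vertex 0.699 -3.263 1.978
vertex 1.361 -1.306 1.642
vertex 1.692 -1.948 1.073
endloop
endfacet
facet normal 0.361 -0.698 -0.619
outer loop
vertex 1.692 -1.948 1.073
vertex 2.159 -3.554 3.158
vertex 0.699 -3.263 1.978
endloop
endfacet
facet normal -0.361 0.698 0.618
outer loop
vertex 0.367 -2.621 2.547
vertex 2.821 -1.597 2.822
vertex 1.361 -1.306 1.642
endloop
endfacet
facet normal -0.528 -0.699 0.482
outer loop
vertex 1.828 -2.912 3.727
vertex 0.367 -2.621 2.547
vertex 2.159 -3.554 3.158
endloop
endfacet
facet normal -0.361 0.698 0.619
outer loop
vertex 1.828 -2.912 3.727
vertex 2.821 -1.597 2.822
vertex 0.367 -2.621 2.547
endloop
endfacet
facet normal 0.528 0.699 -0.481
outer loop
vertex 1.361 -1.306 1.642
vertex 2.821 -1.597 2.822
vertex 1.692 -1.948 1.073
endloop
endfacet
facet normal 0.361 -0.698 -0.619
outer loop
vertex 3.153 -2.239 2.253
vertex 2.159 -3.554 3.158
vertex 1.692 -1.948 1.073
endloop
endfacet
facet normal 0.528 0.700 -0.481
outer loop
vertex 1.692 -1.948 1.073
vertex 2.821 -1.597 2.822
vertex 3.153 -2.239 2.253
endloop
endfacet
facet normal 0.769 -0.154 0.621
outer loop
vertex 3.153 -2.239 2.253
vertex 1.828 -2.912 3.727
vertex 2.159 -3.554 3.158
endloop
endfacet
facet normal 0.769 -0.153 0.621
outer loop
vertex 2.821 -1.597 2.822
vertex 1.828 -2.912 3.727
vertex 3.153 -2.239 2.253
endloop
endfacet
facet normal -0.288 0.513 0.809
outer loop
vertex -2.564 -0.181 3.947
vertex -3.304 -1.074 4.25
vertex -2.174 -1.07 4.65
endloop
endfacet
facet normal 0.386 0.670 0.634
outer loop
vertex -2.564 -0.181 3.947
vertex -2.174 -1.07 4.65
vertex -1.473 -0.646 3.775
endloop
endfacet
facet normal 0.387 0.921 -0.035
outer loop
vertex -2.564 -0.181 3.947
vertex -1.473 -0.646 3.775
vertex -2.17 -0.389 2.834
endloop
endfacet
facet normal -0.285 0.919 -0.273
outer loop
vertex -2.564 -0.181 3.947
vertex -2.17 -0.389 2.834
vertex -3.302 -0.653 3.128
endloop
endfacet
facet normal -0.703 0.667 0.249
outer loop
vertex -2.564 -0.181 3.947
vertex -3.302 -0.653 3.128
vertex -3.304 -1.074 4.25
endloop
endfacet
facet normal 0.763 0.065 0.643
outer loop
vertex -1.473 -0.646 3.775
vertex -2.174 -1.07 4.65
vertex -1.538 -1.827 3.972
endloop
endfacet
facet normal -0.327 -0.189 0.926
outer loop
vertex -2.174 -1.07 4.65
vertex -3.304 -1.074 4.25
vertex -2.67 -2.091 4.266
endloop
endfacet
facet normal -0.998 0.058 0.020
outer loop
vertex -3.304 -1.074 4.25
vertex -3.302 -0.653 3.128
vertex -3.367 -1.834 3.325
endloop
endfacet
facet normal -0.323 0.467 -0.824
outer loop
vertex -3.302 -0.653 3.128
vertex -2.17 -0.389 2.834
vertex -2.666 -1.41 2.45
endloop
endfacet
facet normal 0.766 0.470 -0.439
outer loop
vertex -2.17 -0.389 2.834
vertex -1.473 -0.646 3.775
vertex -1.536 -1.406 2.85
endloop
endfacet
facet normal 0.285 -0.919 0.273
outer loop
vertex -2.276 -2.299 3.153
vertex -1.538 -1.827 3.972
vertex -2.67 -2.091 4.266
endloop
endfacet
facet normal -0.387 -0.921 0.035
outer loop
vertex -2.276 -2.299 3.153
vertex -2.67 -2.091 4.266
vertex -3.367 -1.834 3.325
endloop
endfacet
facet normal -0.386 -0.670 -0.634
outer loop
vertex -2.276 -2.299 3.153
vertex -3.367 -1.834 3.325
vertex -2.666 -1.41 2.45
endloop
endfacet
facet normal 0.288 -0.513 -0.809
outer loop
vertex -2.276 -2.299 3.153
vertex -2.666 -1.41 2.45
vertex -1.536 -1.406 2.85
endloop
endfacet
facet normal 0.703 -0.667 -0.249
outer loop
vertex -2.276 -2.299 3.153
vertex -1.536 -1.406 2.85
vertex -1.538 -1.827 3.972
endloop
endfacet
facet normal 0.323 -0.467 0.824
outer loop
vertex -2.67 -2.091 4.266
vertex -1.538 -1.827 3.972
vertex -2.174 -1.07 4.65
endloop
endfacet
facet normal -0.766 -0.470 0.439
outer loop
vertex -3.367 -1.834 3.325
vertex -2.67 -2.091 4.266
vertex -3.304 -1.074 4.25
endloop
endfacet
facet normal -0.763 -0.065 -0.643
outer loop
vertex -2.666 -1.41 2.45
vertex -3.367 -1.834 3.325
vertex -3.302 -0.653 3.128
endloop
endfacet
facet normal 0.327 0.189 -0.926
outer loop
vertex -1.536 -1.406 2.85
vertex -2.666 -1.41 2.45
vertex -2.17 -0.389 2.834
endloop
endfacet
facet normal 0.998 -0.058 -0.020
outer loop
vertex -1.538 -1.827 3.972
vertex -1.536 -1.406 2.85
vertex -1.473 -0.646 3.775
endloop
endfacet

endsolid


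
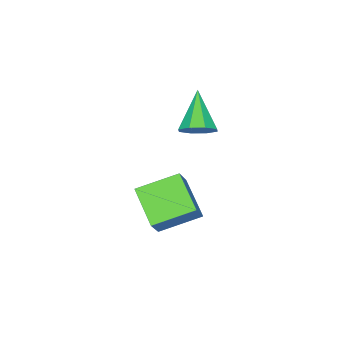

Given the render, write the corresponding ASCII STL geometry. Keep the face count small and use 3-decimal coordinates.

solid 
facet normal -0.717 0.597 0.360
outer loop
vertex 2.174 2.995 -3.423
vertex 2.94 3.293 -2.39
vertex 2.899 4.443 -4.378
endloop
endfacet
facet normal -0.580 -0.226 -0.783
outer loop
vertex 4.24 3.327 -5.05
vertex 2.174 2.995 -3.423
vertex 2.899 4.443 -4.378
endloop
endfacet
facet normal -0.717 0.597 0.360
outer loop
vertex 2.899 4.443 -4.378
vertex 2.94 3.293 -2.39
vertex 3.665 4.741 -3.345
endloop
endfacet
facet normal 0.386 0.770 -0.508
outer loop
vertex 3.665 4.741 -3.345
vertex 4.24 3.327 -5.05
vertex 2.899 4.443 -4.378
endloop
endfacet
facet normal -0.386 -0.770 0.508
outer loop
vertex 2.174 2.995 -3.423
vertex 4.281 2.177 -3.062
vertex 2.94 3.293 -2.39
endloop
endfacet
facet normal -0.580 -0.226 -0.783
outer loop
vertex 3.515 1.879 -4.095
vertex 2.174 2.995 -3.423
vertex 4.24 3.327 -5.05
endloop
endfacet
facet normal -0.386 -0.770 0.508
outer loop
vertex 3.515 1.879 -4.095
vertex 4.281 2.177 -3.062
vertex 2.174 2.995 -3.423
endloop
endfacet
facet normal 0.580 0.226 0.783
outer loop
vertex 2.94 3.293 -2.39
vertex 4.281 2.177 -3.062
vertex 3.665 4.741 -3.345
endloop
endfacet
facet normal 0.386 0.770 -0.508
outer loop
vertex 5.006 3.625 -4.017
vertex 4.24 3.327 -5.05
vertex 3.665 4.741 -3.345
endloop
endfacet
facet normal 0.580 0.226 0.783
outer loop
vertex 3.665 4.741 -3.345
vertex 4.281 2.177 -3.062
vertex 5.006 3.625 -4.017
endloop
endfacet
facet normal 0.717 -0.597 -0.360
outer loop
vertex 5.006 3.625 -4.017
vertex 3.515 1.879 -4.095
vertex 4.24 3.327 -5.05
endloop
endfacet
facet normal 0.717 -0.597 -0.360
outer loop
vertex 4.281 2.177 -3.062
vertex 3.515 1.879 -4.095
vertex 5.006 3.625 -4.017
endloop
endfacet
facet normal 0.561 0.474 -0.678
outer loop
vertex 2.978 3.798 0.553
vertex 2.389 3.745 0.029
vertex 2.604 4.273 0.576
endloop
endfacet
facet normal 0.315 0.203 0.927
outer loop
vertex 2.978 3.798 0.553
vertex 2.604 4.273 0.576
vertex 1.311 2.835 1.331
endloop
endfacet
facet normal 0.562 0.473 -0.678
outer loop
vertex 2.604 4.273 0.576
vertex 2.389 3.745 0.029
vertex 2.105 4.439 0.278
endloop
endfacet
facet normal -0.244 0.614 0.751
outer loop
vertex 2.604 4.273 0.576
vertex 2.105 4.439 0.278
vertex 1.311 2.835 1.331
endloop
endfacet
facet normal 0.562 0.473 -0.678
outer loop
vertex 2.105 4.439 0.278
vertex 2.389 3.745 0.029
vertex 1.772 4.198 -0.166
endloop
endfacet
facet normal -0.777 0.566 0.276
outer loop
vertex 2.105 4.439 0.278
vertex 1.772 4.198 -0.166
vertex 1.311 2.835 1.331
endloop
endfacet
facet normal 0.562 0.474 -0.678
outer loop
vertex 1.772 4.198 -0.166
vertex 2.389 3.745 0.029
vertex 1.801 3.692 -0.496
endloop
endfacet
facet normal -0.972 0.088 -0.220
outer loop
vertex 1.772 4.198 -0.166
vertex 1.801 3.692 -0.496
vertex 1.311 2.835 1.331
endloop
endfacet
facet normal 0.563 0.473 -0.678
outer loop
vertex 1.801 3.692 -0.496
vertex 2.389 3.745 0.029
vertex 2.174 3.217 -0.518
endloop
endfacet
facet normal -0.714 -0.540 -0.445
outer loop
vertex 1.801 3.692 -0.496
vertex 2.174 3.217 -0.518
vertex 1.311 2.835 1.331
endloop
endfacet
facet normal 0.562 0.474 -0.678
outer loop
vertex 2.174 3.217 -0.518
vertex 2.389 3.745 0.029
vertex 2.674 3.051 -0.22
endloop
endfacet
facet normal -0.155 -0.951 -0.269
outer loop
vertex 2.174 3.217 -0.518
vertex 2.674 3.051 -0.22
vertex 1.311 2.835 1.331
endloop
endfacet
facet normal 0.561 0.474 -0.678
outer loop
vertex 2.674 3.051 -0.22
vertex 2.389 3.745 0.029
vertex 3.007 3.292 0.224
endloop
endfacet
facet normal 0.378 -0.903 0.206
outer loop
vertex 2.674 3.051 -0.22
vertex 3.007 3.292 0.224
vertex 1.311 2.835 1.331
endloop
endfacet
facet normal 0.561 0.474 -0.679
outer loop
vertex 3.007 3.292 0.224
vertex 2.389 3.745 0.029
vertex 2.978 3.798 0.553
endloop
endfacet
facet normal 0.572 -0.424 0.702
outer loop
vertex 3.007 3.292 0.224
vertex 2.978 3.798 0.553
vertex 1.311 2.835 1.331
endloop
endfacet

endsolid


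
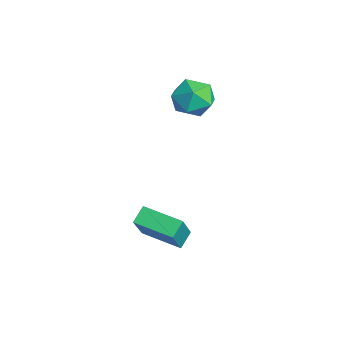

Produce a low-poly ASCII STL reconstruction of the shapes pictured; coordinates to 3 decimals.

solid 
facet normal -0.892 -0.127 0.434
outer loop
vertex -2.234 0.542 0.418
vertex -2.199 -0.413 0.21
vertex -1.835 -0.083 1.055
endloop
endfacet
facet normal -0.535 0.411 0.738
outer loop
vertex -2.234 0.542 0.418
vertex -1.835 -0.083 1.055
vertex -1.408 0.781 0.884
endloop
endfacet
facet normal -0.389 0.892 0.232
outer loop
vertex -2.234 0.542 0.418
vertex -1.408 0.781 0.884
vertex -1.509 0.984 -0.067
endloop
endfacet
facet normal -0.654 0.651 -0.384
outer loop
vertex -2.234 0.542 0.418
vertex -1.509 0.984 -0.067
vertex -1.998 0.247 -0.484
endloop
endfacet
facet normal -0.966 0.021 -0.260
outer loop
vertex -2.234 0.542 0.418
vertex -1.998 0.247 -0.484
vertex -2.199 -0.413 0.21
endloop
endfacet
facet normal 0.083 0.154 0.985
outer loop
vertex -1.408 0.781 0.884
vertex -1.835 -0.083 1.055
vertex -0.862 -0.027 0.964
endloop
endfacet
facet normal -0.493 -0.717 0.492
outer loop
vertex -1.835 -0.083 1.055
vertex -2.199 -0.413 0.21
vertex -1.351 -0.764 0.547
endloop
endfacet
facet normal -0.613 -0.476 -0.631
outer loop
vertex -2.199 -0.413 0.21
vertex -1.998 0.247 -0.484
vertex -1.452 -0.561 -0.404
endloop
endfacet
facet normal -0.109 0.543 -0.832
outer loop
vertex -1.998 0.247 -0.484
vertex -1.509 0.984 -0.067
vertex -1.025 0.303 -0.575
endloop
endfacet
facet normal 0.320 0.933 0.165
outer loop
vertex -1.509 0.984 -0.067
vertex -1.408 0.781 0.884
vertex -0.661 0.633 0.27
endloop
endfacet
facet normal 0.654 -0.651 0.384
outer loop
vertex -0.626 -0.322 0.062
vertex -0.862 -0.027 0.964
vertex -1.351 -0.764 0.547
endloop
endfacet
facet normal 0.389 -0.892 -0.232
outer loop
vertex -0.626 -0.322 0.062
vertex -1.351 -0.764 0.547
vertex -1.452 -0.561 -0.404
endloop
endfacet
facet normal 0.535 -0.411 -0.738
outer loop
vertex -0.626 -0.322 0.062
vertex -1.452 -0.561 -0.404
vertex -1.025 0.303 -0.575
endloop
endfacet
facet normal 0.892 0.127 -0.434
outer loop
vertex -0.626 -0.322 0.062
vertex -1.025 0.303 -0.575
vertex -0.661 0.633 0.27
endloop
endfacet
facet normal 0.966 -0.021 0.260
outer loop
vertex -0.626 -0.322 0.062
vertex -0.661 0.633 0.27
vertex -0.862 -0.027 0.964
endloop
endfacet
facet normal 0.109 -0.543 0.832
outer loop
vertex -1.351 -0.764 0.547
vertex -0.862 -0.027 0.964
vertex -1.835 -0.083 1.055
endloop
endfacet
facet normal -0.320 -0.933 -0.165
outer loop
vertex -1.452 -0.561 -0.404
vertex -1.351 -0.764 0.547
vertex -2.199 -0.413 0.21
endloop
endfacet
facet normal -0.083 -0.154 -0.985
outer loop
vertex -1.025 0.303 -0.575
vertex -1.452 -0.561 -0.404
vertex -1.998 0.247 -0.484
endloop
endfacet
facet normal 0.493 0.717 -0.492
outer loop
vertex -0.661 0.633 0.27
vertex -1.025 0.303 -0.575
vertex -1.509 0.984 -0.067
endloop
endfacet
facet normal 0.613 0.476 0.631
outer loop
vertex -0.862 -0.027 0.964
vertex -0.661 0.633 0.27
vertex -1.408 0.781 0.884
endloop
endfacet
facet normal -0.499 0.287 -0.817
outer loop
vertex 1.544 -2.221 -3.988
vertex 2.619 -1.004 -4.217
vertex 1.997 -2.705 -4.435
endloop
endfacet
facet normal -0.655 -0.742 0.140
outer loop
vertex 2.921 -3.236 -2.923
vertex 1.544 -2.221 -3.988
vertex 1.997 -2.705 -4.435
endloop
endfacet
facet normal -0.499 0.287 -0.817
outer loop
vertex 1.997 -2.705 -4.435
vertex 2.619 -1.004 -4.217
vertex 3.072 -1.488 -4.664
endloop
endfacet
facet normal 0.567 -0.606 -0.559
outer loop
vertex 3.072 -1.488 -4.664
vertex 2.921 -3.236 -2.923
vertex 1.997 -2.705 -4.435
endloop
endfacet
facet normal -0.567 0.606 0.559
outer loop
vertex 1.544 -2.221 -3.988
vertex 3.543 -1.535 -2.705
vertex 2.619 -1.004 -4.217
endloop
endfacet
facet normal -0.655 -0.742 0.140
outer loop
vertex 2.468 -2.752 -2.476
vertex 1.544 -2.221 -3.988
vertex 2.921 -3.236 -2.923
endloop
endfacet
facet normal -0.567 0.606 0.559
outer loop
vertex 2.468 -2.752 -2.476
vertex 3.543 -1.535 -2.705
vertex 1.544 -2.221 -3.988
endloop
endfacet
facet normal 0.655 0.742 -0.140
outer loop
vertex 2.619 -1.004 -4.217
vertex 3.543 -1.535 -2.705
vertex 3.072 -1.488 -4.664
endloop
endfacet
facet normal 0.567 -0.606 -0.559
outer loop
vertex 3.996 -2.019 -3.152
vertex 2.921 -3.236 -2.923
vertex 3.072 -1.488 -4.664
endloop
endfacet
facet normal 0.655 0.742 -0.140
outer loop
vertex 3.072 -1.488 -4.664
vertex 3.543 -1.535 -2.705
vertex 3.996 -2.019 -3.152
endloop
endfacet
facet normal 0.499 -0.287 0.817
outer loop
vertex 3.996 -2.019 -3.152
vertex 2.468 -2.752 -2.476
vertex 2.921 -3.236 -2.923
endloop
endfacet
facet normal 0.499 -0.287 0.817
outer loop
vertex 3.543 -1.535 -2.705
vertex 2.468 -2.752 -2.476
vertex 3.996 -2.019 -3.152
endloop
endfacet

endsolid


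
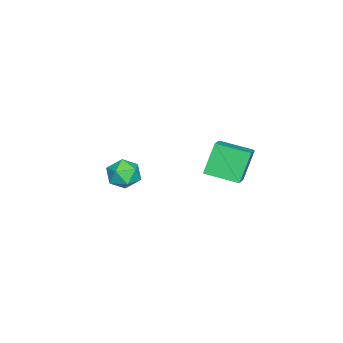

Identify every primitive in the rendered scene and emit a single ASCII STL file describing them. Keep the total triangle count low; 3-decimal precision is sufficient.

solid 
facet normal -0.338 0.459 0.822
outer loop
vertex -2.779 -2.989 -1.57
vertex -2.208 -3.748 -0.911
vertex -1.691 -2.769 -1.245
endloop
endfacet
facet normal -0.270 0.921 0.281
outer loop
vertex -2.779 -2.989 -1.57
vertex -1.691 -2.769 -1.245
vertex -2.03 -2.538 -2.327
endloop
endfacet
facet normal -0.676 0.690 -0.258
outer loop
vertex -2.779 -2.989 -1.57
vertex -2.03 -2.538 -2.327
vertex -2.755 -3.374 -2.661
endloop
endfacet
facet normal -0.995 0.085 -0.052
outer loop
vertex -2.779 -2.989 -1.57
vertex -2.755 -3.374 -2.661
vertex -2.865 -4.122 -1.785
endloop
endfacet
facet normal -0.786 -0.057 0.615
outer loop
vertex -2.779 -2.989 -1.57
vertex -2.865 -4.122 -1.785
vertex -2.208 -3.748 -0.911
endloop
endfacet
facet normal 0.410 0.910 0.066
outer loop
vertex -2.03 -2.538 -2.327
vertex -1.691 -2.769 -1.245
vertex -0.995 -3.018 -2.135
endloop
endfacet
facet normal 0.299 0.163 0.940
outer loop
vertex -1.691 -2.769 -1.245
vertex -2.208 -3.748 -0.911
vertex -1.105 -3.766 -1.259
endloop
endfacet
facet normal -0.424 -0.672 0.607
outer loop
vertex -2.208 -3.748 -0.911
vertex -2.865 -4.122 -1.785
vertex -1.83 -4.602 -1.593
endloop
endfacet
facet normal -0.763 -0.442 -0.473
outer loop
vertex -2.865 -4.122 -1.785
vertex -2.755 -3.374 -2.661
vertex -2.169 -4.371 -2.675
endloop
endfacet
facet normal -0.246 0.536 -0.808
outer loop
vertex -2.755 -3.374 -2.661
vertex -2.03 -2.538 -2.327
vertex -1.652 -3.392 -3.009
endloop
endfacet
facet normal 0.995 -0.085 0.052
outer loop
vertex -1.081 -4.151 -2.35
vertex -0.995 -3.018 -2.135
vertex -1.105 -3.766 -1.259
endloop
endfacet
facet normal 0.676 -0.690 0.258
outer loop
vertex -1.081 -4.151 -2.35
vertex -1.105 -3.766 -1.259
vertex -1.83 -4.602 -1.593
endloop
endfacet
facet normal 0.270 -0.921 -0.281
outer loop
vertex -1.081 -4.151 -2.35
vertex -1.83 -4.602 -1.593
vertex -2.169 -4.371 -2.675
endloop
endfacet
facet normal 0.338 -0.459 -0.822
outer loop
vertex -1.081 -4.151 -2.35
vertex -2.169 -4.371 -2.675
vertex -1.652 -3.392 -3.009
endloop
endfacet
facet normal 0.786 0.057 -0.615
outer loop
vertex -1.081 -4.151 -2.35
vertex -1.652 -3.392 -3.009
vertex -0.995 -3.018 -2.135
endloop
endfacet
facet normal 0.763 0.442 0.473
outer loop
vertex -1.105 -3.766 -1.259
vertex -0.995 -3.018 -2.135
vertex -1.691 -2.769 -1.245
endloop
endfacet
facet normal 0.246 -0.536 0.808
outer loop
vertex -1.83 -4.602 -1.593
vertex -1.105 -3.766 -1.259
vertex -2.208 -3.748 -0.911
endloop
endfacet
facet normal -0.410 -0.910 -0.066
outer loop
vertex -2.169 -4.371 -2.675
vertex -1.83 -4.602 -1.593
vertex -2.865 -4.122 -1.785
endloop
endfacet
facet normal -0.299 -0.163 -0.940
outer loop
vertex -1.652 -3.392 -3.009
vertex -2.169 -4.371 -2.675
vertex -2.755 -3.374 -2.661
endloop
endfacet
facet normal 0.424 0.672 -0.607
outer loop
vertex -0.995 -3.018 -2.135
vertex -1.652 -3.392 -3.009
vertex -2.03 -2.538 -2.327
endloop
endfacet
facet normal -0.485 0.168 0.858
outer loop
vertex 1.302 2.817 3.913
vertex 1.23 4.849 3.475
vertex -0.603 2.529 2.893
endloop
endfacet
facet normal 0.035 -0.977 0.211
outer loop
vertex 0.43 2.171 1.065
vertex 1.302 2.817 3.913
vertex -0.603 2.529 2.893
endloop
endfacet
facet normal -0.485 0.168 0.858
outer loop
vertex -0.603 2.529 2.893
vertex 1.23 4.849 3.475
vertex -0.675 4.561 2.455
endloop
endfacet
facet normal -0.874 -0.132 -0.468
outer loop
vertex -0.675 4.561 2.455
vertex 0.43 2.171 1.065
vertex -0.603 2.529 2.893
endloop
endfacet
facet normal 0.874 0.132 0.468
outer loop
vertex 1.302 2.817 3.913
vertex 2.263 4.491 1.647
vertex 1.23 4.849 3.475
endloop
endfacet
facet normal 0.035 -0.977 0.211
outer loop
vertex 2.335 2.459 2.085
vertex 1.302 2.817 3.913
vertex 0.43 2.171 1.065
endloop
endfacet
facet normal 0.874 0.132 0.468
outer loop
vertex 2.335 2.459 2.085
vertex 2.263 4.491 1.647
vertex 1.302 2.817 3.913
endloop
endfacet
facet normal -0.035 0.977 -0.211
outer loop
vertex 1.23 4.849 3.475
vertex 2.263 4.491 1.647
vertex -0.675 4.561 2.455
endloop
endfacet
facet normal -0.874 -0.132 -0.468
outer loop
vertex 0.358 4.203 0.627
vertex 0.43 2.171 1.065
vertex -0.675 4.561 2.455
endloop
endfacet
facet normal -0.035 0.977 -0.211
outer loop
vertex -0.675 4.561 2.455
vertex 2.263 4.491 1.647
vertex 0.358 4.203 0.627
endloop
endfacet
facet normal 0.485 -0.168 -0.858
outer loop
vertex 0.358 4.203 0.627
vertex 2.335 2.459 2.085
vertex 0.43 2.171 1.065
endloop
endfacet
facet normal 0.485 -0.168 -0.858
outer loop
vertex 2.263 4.491 1.647
vertex 2.335 2.459 2.085
vertex 0.358 4.203 0.627
endloop
endfacet

endsolid


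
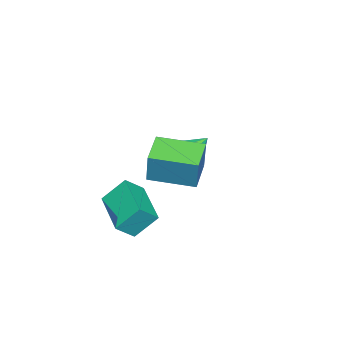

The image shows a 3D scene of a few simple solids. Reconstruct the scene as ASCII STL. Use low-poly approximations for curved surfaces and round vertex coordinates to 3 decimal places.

solid 
facet normal -0.373 0.564 0.737
outer loop
vertex 1.552 -2.105 1.328
vertex 3.062 -0.572 0.919
vertex 0.9 -1.644 0.646
endloop
endfacet
facet normal -0.690 -0.700 0.187
outer loop
vertex 1.418 -2.428 -0.379
vertex 1.552 -2.105 1.328
vertex 0.9 -1.644 0.646
endloop
endfacet
facet normal -0.373 0.564 0.737
outer loop
vertex 0.9 -1.644 0.646
vertex 3.062 -0.572 0.919
vertex 2.41 -0.112 0.237
endloop
endfacet
facet normal -0.621 0.439 -0.649
outer loop
vertex 2.41 -0.112 0.237
vertex 1.418 -2.428 -0.379
vertex 0.9 -1.644 0.646
endloop
endfacet
facet normal 0.621 -0.439 0.649
outer loop
vertex 1.552 -2.105 1.328
vertex 3.58 -1.356 -0.106
vertex 3.062 -0.572 0.919
endloop
endfacet
facet normal -0.689 -0.700 0.187
outer loop
vertex 2.07 -2.888 0.303
vertex 1.552 -2.105 1.328
vertex 1.418 -2.428 -0.379
endloop
endfacet
facet normal 0.621 -0.439 0.649
outer loop
vertex 2.07 -2.888 0.303
vertex 3.58 -1.356 -0.106
vertex 1.552 -2.105 1.328
endloop
endfacet
facet normal 0.689 0.700 -0.187
outer loop
vertex 3.062 -0.572 0.919
vertex 3.58 -1.356 -0.106
vertex 2.41 -0.112 0.237
endloop
endfacet
facet normal -0.621 0.439 -0.649
outer loop
vertex 2.928 -0.895 -0.788
vertex 1.418 -2.428 -0.379
vertex 2.41 -0.112 0.237
endloop
endfacet
facet normal 0.690 0.700 -0.186
outer loop
vertex 2.41 -0.112 0.237
vertex 3.58 -1.356 -0.106
vertex 2.928 -0.895 -0.788
endloop
endfacet
facet normal 0.373 -0.564 -0.737
outer loop
vertex 2.928 -0.895 -0.788
vertex 2.07 -2.888 0.303
vertex 1.418 -2.428 -0.379
endloop
endfacet
facet normal 0.372 -0.564 -0.737
outer loop
vertex 3.58 -1.356 -0.106
vertex 2.07 -2.888 0.303
vertex 2.928 -0.895 -0.788
endloop
endfacet
facet normal 0.300 -0.592 -0.748
outer loop
vertex -1.243 -1.235 1.088
vertex -2.147 -1.528 0.957
vertex -1.694 -0.786 0.551
endloop
endfacet
facet normal 0.526 0.816 0.240
outer loop
vertex -1.243 -1.235 1.088
vertex -1.694 -0.786 0.551
vertex -2.593 -0.652 2.063
endloop
endfacet
facet normal 0.301 -0.593 -0.747
outer loop
vertex -1.694 -0.786 0.551
vertex -2.147 -1.528 0.957
vertex -2.487 -0.896 0.319
endloop
endfacet
facet normal -0.095 0.985 -0.144
outer loop
vertex -1.694 -0.786 0.551
vertex -2.487 -0.896 0.319
vertex -2.593 -0.652 2.063
endloop
endfacet
facet normal 0.301 -0.592 -0.747
outer loop
vertex -2.487 -0.896 0.319
vertex -2.147 -1.528 0.957
vertex -3.024 -1.483 0.568
endloop
endfacet
facet normal -0.759 0.637 -0.135
outer loop
vertex -2.487 -0.896 0.319
vertex -3.024 -1.483 0.568
vertex -2.593 -0.652 2.063
endloop
endfacet
facet normal 0.301 -0.593 -0.747
outer loop
vertex -3.024 -1.483 0.568
vertex -2.147 -1.528 0.957
vertex -2.901 -2.103 1.11
endloop
endfacet
facet normal -0.965 0.035 0.259
outer loop
vertex -3.024 -1.483 0.568
vertex -2.901 -2.103 1.11
vertex -2.593 -0.652 2.063
endloop
endfacet
facet normal 0.300 -0.592 -0.748
outer loop
vertex -2.901 -2.103 1.11
vertex -2.147 -1.528 0.957
vertex -2.21 -2.291 1.536
endloop
endfacet
facet normal -0.558 -0.369 0.743
outer loop
vertex -2.901 -2.103 1.11
vertex -2.21 -2.291 1.536
vertex -2.593 -0.652 2.063
endloop
endfacet
facet normal 0.301 -0.592 -0.748
outer loop
vertex -2.21 -2.291 1.536
vertex -2.147 -1.528 0.957
vertex -1.473 -1.905 1.527
endloop
endfacet
facet normal 0.153 -0.270 0.951
outer loop
vertex -2.21 -2.291 1.536
vertex -1.473 -1.905 1.527
vertex -2.593 -0.652 2.063
endloop
endfacet
facet normal 0.300 -0.593 -0.747
outer loop
vertex -1.473 -1.905 1.527
vertex -2.147 -1.528 0.957
vertex -1.243 -1.235 1.088
endloop
endfacet
facet normal 0.636 0.258 0.727
outer loop
vertex -1.473 -1.905 1.527
vertex -1.243 -1.235 1.088
vertex -2.593 -0.652 2.063
endloop
endfacet
facet normal -0.921 -0.270 0.279
outer loop
vertex 2.099 -0.386 4.538
vertex 1.502 1.45 4.343
vertex 1.741 -0.656 3.096
endloop
endfacet
facet normal 0.308 -0.946 0.101
outer loop
vertex 3.058 -0.27 2.697
vertex 2.099 -0.386 4.538
vertex 1.741 -0.656 3.096
endloop
endfacet
facet normal -0.921 -0.270 0.279
outer loop
vertex 1.741 -0.656 3.096
vertex 1.502 1.45 4.343
vertex 1.144 1.18 2.901
endloop
endfacet
facet normal -0.237 -0.178 -0.955
outer loop
vertex 1.144 1.18 2.901
vertex 3.058 -0.27 2.697
vertex 1.741 -0.656 3.096
endloop
endfacet
facet normal 0.237 0.178 0.955
outer loop
vertex 2.099 -0.386 4.538
vertex 2.819 1.836 3.944
vertex 1.502 1.45 4.343
endloop
endfacet
facet normal 0.308 -0.946 0.101
outer loop
vertex 3.416 0.0 4.139
vertex 2.099 -0.386 4.538
vertex 3.058 -0.27 2.697
endloop
endfacet
facet normal 0.237 0.178 0.955
outer loop
vertex 3.416 0.0 4.139
vertex 2.819 1.836 3.944
vertex 2.099 -0.386 4.538
endloop
endfacet
facet normal -0.308 0.946 -0.101
outer loop
vertex 1.502 1.45 4.343
vertex 2.819 1.836 3.944
vertex 1.144 1.18 2.901
endloop
endfacet
facet normal -0.237 -0.178 -0.955
outer loop
vertex 2.461 1.566 2.502
vertex 3.058 -0.27 2.697
vertex 1.144 1.18 2.901
endloop
endfacet
facet normal -0.308 0.946 -0.101
outer loop
vertex 1.144 1.18 2.901
vertex 2.819 1.836 3.944
vertex 2.461 1.566 2.502
endloop
endfacet
facet normal 0.921 0.270 -0.279
outer loop
vertex 2.461 1.566 2.502
vertex 3.416 0.0 4.139
vertex 3.058 -0.27 2.697
endloop
endfacet
facet normal 0.921 0.270 -0.279
outer loop
vertex 2.819 1.836 3.944
vertex 3.416 0.0 4.139
vertex 2.461 1.566 2.502
endloop
endfacet

endsolid


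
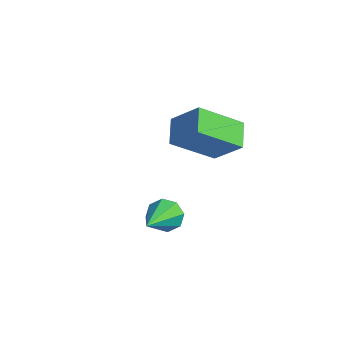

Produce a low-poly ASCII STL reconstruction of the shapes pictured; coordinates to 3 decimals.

solid 
facet normal -0.364 0.786 -0.500
outer loop
vertex -0.284 -2.161 -4.465
vertex -0.897 -2.272 -4.193
vertex -0.352 -1.907 -4.016
endloop
endfacet
facet normal 0.987 0.147 0.066
outer loop
vertex -0.284 -2.161 -4.465
vertex -0.352 -1.907 -4.016
vertex -0.103 -3.988 -3.107
endloop
endfacet
facet normal -0.365 0.787 -0.497
outer loop
vertex -0.352 -1.907 -4.016
vertex -0.897 -2.272 -4.193
vertex -0.739 -1.868 -3.67
endloop
endfacet
facet normal 0.640 0.371 0.674
outer loop
vertex -0.352 -1.907 -4.016
vertex -0.739 -1.868 -3.67
vertex -0.103 -3.988 -3.107
endloop
endfacet
facet normal -0.364 0.787 -0.498
outer loop
vertex -0.739 -1.868 -3.67
vertex -0.897 -2.272 -4.193
vertex -1.219 -2.065 -3.631
endloop
endfacet
facet normal -0.024 0.250 0.968
outer loop
vertex -0.739 -1.868 -3.67
vertex -1.219 -2.065 -3.631
vertex -0.103 -3.988 -3.107
endloop
endfacet
facet normal -0.365 0.786 -0.499
outer loop
vertex -1.219 -2.065 -3.631
vertex -0.897 -2.272 -4.193
vertex -1.51 -2.384 -3.921
endloop
endfacet
facet normal -0.614 -0.145 0.776
outer loop
vertex -1.219 -2.065 -3.631
vertex -1.51 -2.384 -3.921
vertex -0.103 -3.988 -3.107
endloop
endfacet
facet normal -0.365 0.787 -0.498
outer loop
vertex -1.51 -2.384 -3.921
vertex -0.897 -2.272 -4.193
vertex -1.443 -2.637 -4.37
endloop
endfacet
facet normal -0.785 -0.582 0.211
outer loop
vertex -1.51 -2.384 -3.921
vertex -1.443 -2.637 -4.37
vertex -0.103 -3.988 -3.107
endloop
endfacet
facet normal -0.364 0.787 -0.498
outer loop
vertex -1.443 -2.637 -4.37
vertex -0.897 -2.272 -4.193
vertex -1.056 -2.677 -4.716
endloop
endfacet
facet normal -0.438 -0.806 -0.397
outer loop
vertex -1.443 -2.637 -4.37
vertex -1.056 -2.677 -4.716
vertex -0.103 -3.988 -3.107
endloop
endfacet
facet normal -0.363 0.787 -0.499
outer loop
vertex -1.056 -2.677 -4.716
vertex -0.897 -2.272 -4.193
vertex -0.576 -2.48 -4.755
endloop
endfacet
facet normal 0.225 -0.686 -0.692
outer loop
vertex -1.056 -2.677 -4.716
vertex -0.576 -2.48 -4.755
vertex -0.103 -3.988 -3.107
endloop
endfacet
facet normal -0.364 0.787 -0.499
outer loop
vertex -0.576 -2.48 -4.755
vertex -0.897 -2.272 -4.193
vertex -0.284 -2.161 -4.465
endloop
endfacet
facet normal 0.815 -0.291 -0.501
outer loop
vertex -0.576 -2.48 -4.755
vertex -0.284 -2.161 -4.465
vertex -0.103 -3.988 -3.107
endloop
endfacet
facet normal -0.698 -0.182 -0.693
outer loop
vertex -2.086 -0.777 -2.003
vertex -2.752 0.008 -1.538
vertex -1.268 0.621 -3.194
endloop
endfacet
facet normal 0.589 -0.695 -0.411
outer loop
vertex -0.228 0.892 -2.162
vertex -2.086 -0.777 -2.003
vertex -1.268 0.621 -3.194
endloop
endfacet
facet normal -0.698 -0.182 -0.693
outer loop
vertex -1.268 0.621 -3.194
vertex -2.752 0.008 -1.538
vertex -1.935 1.406 -2.729
endloop
endfacet
facet normal 0.406 0.696 -0.592
outer loop
vertex -1.935 1.406 -2.729
vertex -0.228 0.892 -2.162
vertex -1.268 0.621 -3.194
endloop
endfacet
facet normal -0.406 -0.696 0.592
outer loop
vertex -2.086 -0.777 -2.003
vertex -1.712 0.279 -0.506
vertex -2.752 0.008 -1.538
endloop
endfacet
facet normal 0.589 -0.695 -0.412
outer loop
vertex -1.045 -0.506 -0.971
vertex -2.086 -0.777 -2.003
vertex -0.228 0.892 -2.162
endloop
endfacet
facet normal -0.406 -0.696 0.592
outer loop
vertex -1.045 -0.506 -0.971
vertex -1.712 0.279 -0.506
vertex -2.086 -0.777 -2.003
endloop
endfacet
facet normal -0.589 0.695 0.412
outer loop
vertex -2.752 0.008 -1.538
vertex -1.712 0.279 -0.506
vertex -1.935 1.406 -2.729
endloop
endfacet
facet normal 0.406 0.696 -0.592
outer loop
vertex -0.894 1.677 -1.697
vertex -0.228 0.892 -2.162
vertex -1.935 1.406 -2.729
endloop
endfacet
facet normal -0.589 0.695 0.412
outer loop
vertex -1.935 1.406 -2.729
vertex -1.712 0.279 -0.506
vertex -0.894 1.677 -1.697
endloop
endfacet
facet normal 0.698 0.182 0.693
outer loop
vertex -0.894 1.677 -1.697
vertex -1.045 -0.506 -0.971
vertex -0.228 0.892 -2.162
endloop
endfacet
facet normal 0.698 0.182 0.693
outer loop
vertex -1.712 0.279 -0.506
vertex -1.045 -0.506 -0.971
vertex -0.894 1.677 -1.697
endloop
endfacet

endsolid
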